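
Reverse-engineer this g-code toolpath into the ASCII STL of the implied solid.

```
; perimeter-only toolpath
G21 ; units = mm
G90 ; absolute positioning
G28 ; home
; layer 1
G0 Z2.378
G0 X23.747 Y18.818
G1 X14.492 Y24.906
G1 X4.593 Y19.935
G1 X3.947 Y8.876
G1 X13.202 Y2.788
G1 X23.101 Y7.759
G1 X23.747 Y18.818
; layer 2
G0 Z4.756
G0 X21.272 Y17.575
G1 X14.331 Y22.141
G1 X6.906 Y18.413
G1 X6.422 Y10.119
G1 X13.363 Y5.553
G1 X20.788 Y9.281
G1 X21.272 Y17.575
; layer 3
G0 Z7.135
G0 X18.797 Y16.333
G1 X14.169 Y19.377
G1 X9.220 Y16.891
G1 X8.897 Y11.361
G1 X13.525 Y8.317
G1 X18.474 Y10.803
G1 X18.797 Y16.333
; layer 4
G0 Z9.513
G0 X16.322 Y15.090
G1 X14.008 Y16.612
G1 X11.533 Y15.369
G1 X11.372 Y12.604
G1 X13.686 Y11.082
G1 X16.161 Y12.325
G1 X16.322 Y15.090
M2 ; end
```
solid part
  facet normal 0.0000 0.0000 -1.0000
    outer loop
      vertex 2.279 21.457 0.000
      vertex 14.653 27.671 0.000
      vertex 26.222 20.061 0.000
    endloop
  endfacet
  facet normal 0.0000 0.0000 -1.0000
    outer loop
      vertex 1.472 7.633 0.000
      vertex 2.279 21.457 0.000
      vertex 26.222 20.061 0.000
    endloop
  endfacet
  facet normal 0.0000 0.0000 -1.0000
    outer loop
      vertex 13.041 0.023 0.000
      vertex 1.472 7.633 0.000
      vertex 26.222 20.061 0.000
    endloop
  endfacet
  facet normal 0.0000 0.0000 -1.0000
    outer loop
      vertex 25.415 6.237 0.000
      vertex 13.041 0.023 0.000
      vertex 26.222 20.061 0.000
    endloop
  endfacet
  facet normal 0.3869 0.5882 0.7101
    outer loop
      vertex 26.222 20.061 0.000
      vertex 14.653 27.671 0.000
      vertex 13.847 13.847 11.891
    endloop
  endfacet
  facet normal -0.3160 0.6292 0.7101
    outer loop
      vertex 14.653 27.671 0.000
      vertex 2.279 21.457 0.000
      vertex 13.847 13.847 11.891
    endloop
  endfacet
  facet normal -0.7029 0.0410 0.7101
    outer loop
      vertex 2.279 21.457 0.000
      vertex 1.472 7.633 0.000
      vertex 13.847 13.847 11.891
    endloop
  endfacet
  facet normal -0.3869 -0.5882 0.7101
    outer loop
      vertex 1.472 7.633 0.000
      vertex 13.041 0.023 0.000
      vertex 13.847 13.847 11.891
    endloop
  endfacet
  facet normal 0.3160 -0.6292 0.7101
    outer loop
      vertex 13.041 0.023 0.000
      vertex 25.415 6.237 0.000
      vertex 13.847 13.847 11.891
    endloop
  endfacet
  facet normal 0.7029 -0.0410 0.7101
    outer loop
      vertex 25.415 6.237 0.000
      vertex 26.222 20.061 0.000
      vertex 13.847 13.847 11.891
    endloop
  endfacet
endsolid part

The G0 Z moves step by Δz≈2.378 mm. The G1 loops shrink linearly with z, so the solid tapers from its base footprint up to z≈11.9. Closing with a flat bottom cap and the tapered top and triangulating gives 10 facets — a regular 6-sided pyramid, base circumscribed radius ≈ 13.8 mm, apex at z ≈ 11.9 mm.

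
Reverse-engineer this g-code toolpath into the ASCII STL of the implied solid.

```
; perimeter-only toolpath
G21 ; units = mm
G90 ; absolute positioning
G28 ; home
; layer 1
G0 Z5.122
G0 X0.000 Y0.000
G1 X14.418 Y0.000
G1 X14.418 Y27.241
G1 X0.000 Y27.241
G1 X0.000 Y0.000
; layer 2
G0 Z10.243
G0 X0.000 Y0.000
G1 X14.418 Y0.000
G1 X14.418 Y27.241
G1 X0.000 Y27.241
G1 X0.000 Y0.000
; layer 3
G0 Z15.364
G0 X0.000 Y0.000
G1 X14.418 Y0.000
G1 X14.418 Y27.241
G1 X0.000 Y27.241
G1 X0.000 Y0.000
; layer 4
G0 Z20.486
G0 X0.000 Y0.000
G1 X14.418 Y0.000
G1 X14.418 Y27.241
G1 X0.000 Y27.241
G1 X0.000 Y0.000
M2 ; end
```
solid part
  facet normal 0.0000 0.0000 -1.0000
    outer loop
      vertex 14.418 27.241 0.000
      vertex 14.418 0.000 0.000
      vertex 0.000 0.000 0.000
    endloop
  endfacet
  facet normal 0.0000 0.0000 -1.0000
    outer loop
      vertex 0.000 27.241 0.000
      vertex 14.418 27.241 0.000
      vertex 0.000 0.000 0.000
    endloop
  endfacet
  facet normal 0.0000 0.0000 1.0000
    outer loop
      vertex 0.000 0.000 20.486
      vertex 14.418 0.000 20.486
      vertex 14.418 27.241 20.486
    endloop
  endfacet
  facet normal 0.0000 0.0000 1.0000
    outer loop
      vertex 0.000 0.000 20.486
      vertex 14.418 27.241 20.486
      vertex 0.000 27.241 20.486
    endloop
  endfacet
  facet normal 0.0000 -1.0000 0.0000
    outer loop
      vertex 0.000 0.000 0.000
      vertex 14.418 0.000 0.000
      vertex 14.418 0.000 20.486
    endloop
  endfacet
  facet normal 0.0000 -1.0000 0.0000
    outer loop
      vertex 0.000 0.000 0.000
      vertex 14.418 0.000 20.486
      vertex 0.000 0.000 20.486
    endloop
  endfacet
  facet normal 0.0000 1.0000 0.0000
    outer loop
      vertex 14.418 27.241 20.486
      vertex 14.418 27.241 0.000
      vertex 0.000 27.241 0.000
    endloop
  endfacet
  facet normal 0.0000 1.0000 0.0000
    outer loop
      vertex 0.000 27.241 20.486
      vertex 14.418 27.241 20.486
      vertex 0.000 27.241 0.000
    endloop
  endfacet
  facet normal -1.0000 0.0000 0.0000
    outer loop
      vertex 0.000 27.241 20.486
      vertex 0.000 27.241 0.000
      vertex 0.000 0.000 0.000
    endloop
  endfacet
  facet normal -1.0000 0.0000 0.0000
    outer loop
      vertex 0.000 0.000 20.486
      vertex 0.000 27.241 20.486
      vertex 0.000 0.000 0.000
    endloop
  endfacet
  facet normal 1.0000 0.0000 0.0000
    outer loop
      vertex 14.418 0.000 0.000
      vertex 14.418 27.241 0.000
      vertex 14.418 27.241 20.486
    endloop
  endfacet
  facet normal 1.0000 0.0000 0.0000
    outer loop
      vertex 14.418 0.000 0.000
      vertex 14.418 27.241 20.486
      vertex 14.418 0.000 20.486
    endloop
  endfacet
endsolid part

The G0 Z moves step by Δz≈5.122 mm. Every layer's G1 loop is the same polygon, so the solid is a straight extrusion of it from z=0 to z≈20.5. Closing with flat bottom and top caps and triangulating gives 12 facets — a rectangular box, roughly 14.4 × 27.2 mm footprint and 20.5 mm tall.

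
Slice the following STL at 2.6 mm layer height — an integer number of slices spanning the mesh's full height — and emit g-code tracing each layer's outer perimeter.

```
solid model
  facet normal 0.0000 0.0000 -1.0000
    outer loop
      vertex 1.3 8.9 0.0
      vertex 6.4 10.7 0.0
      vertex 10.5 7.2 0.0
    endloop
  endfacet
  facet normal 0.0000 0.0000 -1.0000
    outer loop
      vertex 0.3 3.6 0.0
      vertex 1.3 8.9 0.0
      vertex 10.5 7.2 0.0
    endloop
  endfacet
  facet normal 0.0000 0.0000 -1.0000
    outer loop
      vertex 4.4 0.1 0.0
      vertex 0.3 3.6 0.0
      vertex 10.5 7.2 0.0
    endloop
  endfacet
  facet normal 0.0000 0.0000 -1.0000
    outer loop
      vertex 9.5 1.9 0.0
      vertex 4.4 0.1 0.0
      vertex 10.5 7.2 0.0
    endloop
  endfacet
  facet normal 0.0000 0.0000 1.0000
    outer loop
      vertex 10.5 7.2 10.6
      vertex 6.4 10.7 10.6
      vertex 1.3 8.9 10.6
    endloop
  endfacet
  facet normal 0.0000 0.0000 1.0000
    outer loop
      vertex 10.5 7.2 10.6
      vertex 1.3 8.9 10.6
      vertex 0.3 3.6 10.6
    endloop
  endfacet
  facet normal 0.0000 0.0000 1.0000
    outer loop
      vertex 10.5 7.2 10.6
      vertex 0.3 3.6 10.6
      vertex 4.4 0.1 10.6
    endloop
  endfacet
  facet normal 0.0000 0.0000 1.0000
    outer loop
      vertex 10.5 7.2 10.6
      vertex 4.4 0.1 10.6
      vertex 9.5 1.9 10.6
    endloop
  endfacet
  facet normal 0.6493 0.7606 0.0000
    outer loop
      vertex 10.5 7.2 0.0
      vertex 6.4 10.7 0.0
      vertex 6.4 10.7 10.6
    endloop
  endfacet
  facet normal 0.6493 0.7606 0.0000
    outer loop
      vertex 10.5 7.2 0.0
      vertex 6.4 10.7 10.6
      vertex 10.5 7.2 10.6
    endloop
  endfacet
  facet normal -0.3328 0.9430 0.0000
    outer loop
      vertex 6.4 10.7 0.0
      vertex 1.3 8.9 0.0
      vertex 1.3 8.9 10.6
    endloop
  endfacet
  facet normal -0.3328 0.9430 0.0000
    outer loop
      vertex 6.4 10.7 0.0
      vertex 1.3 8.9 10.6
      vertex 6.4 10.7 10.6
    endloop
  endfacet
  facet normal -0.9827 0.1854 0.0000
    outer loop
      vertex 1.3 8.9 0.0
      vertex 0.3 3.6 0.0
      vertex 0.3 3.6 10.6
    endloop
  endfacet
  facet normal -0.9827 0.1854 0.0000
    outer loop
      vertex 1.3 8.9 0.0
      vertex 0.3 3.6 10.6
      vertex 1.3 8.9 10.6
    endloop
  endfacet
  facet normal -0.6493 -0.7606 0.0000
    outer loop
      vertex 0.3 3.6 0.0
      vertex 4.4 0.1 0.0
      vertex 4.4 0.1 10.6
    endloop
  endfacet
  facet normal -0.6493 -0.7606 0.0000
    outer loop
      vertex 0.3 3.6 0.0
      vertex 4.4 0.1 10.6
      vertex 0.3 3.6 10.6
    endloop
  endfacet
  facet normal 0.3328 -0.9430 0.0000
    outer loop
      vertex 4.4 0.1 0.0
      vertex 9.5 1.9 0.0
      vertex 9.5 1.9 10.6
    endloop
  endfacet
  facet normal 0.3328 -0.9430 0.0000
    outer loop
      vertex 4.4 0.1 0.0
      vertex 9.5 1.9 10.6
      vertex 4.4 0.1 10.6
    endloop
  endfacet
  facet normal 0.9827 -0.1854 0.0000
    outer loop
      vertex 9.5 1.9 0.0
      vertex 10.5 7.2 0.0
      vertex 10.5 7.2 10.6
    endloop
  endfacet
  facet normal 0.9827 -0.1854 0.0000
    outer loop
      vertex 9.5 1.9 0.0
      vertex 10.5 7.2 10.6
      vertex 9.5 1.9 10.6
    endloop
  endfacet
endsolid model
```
; perimeter-only toolpath
G21 ; units = mm
G90 ; absolute positioning
G28 ; home
; layer 1
G0 Z2.6
G0 X10.5 Y7.2
G1 X6.4 Y10.7
G1 X1.3 Y8.9
G1 X0.3 Y3.6
G1 X4.4 Y0.1
G1 X9.5 Y1.9
G1 X10.5 Y7.2
; layer 2
G0 Z5.3
G0 X10.5 Y7.2
G1 X6.4 Y10.7
G1 X1.3 Y8.9
G1 X0.3 Y3.6
G1 X4.4 Y0.1
G1 X9.5 Y1.9
G1 X10.5 Y7.2
; layer 3
G0 Z7.9
G0 X10.5 Y7.2
G1 X6.4 Y10.7
G1 X1.3 Y8.9
G1 X0.3 Y3.6
G1 X4.4 Y0.1
G1 X9.5 Y1.9
G1 X10.5 Y7.2
; layer 4
G0 Z10.6
G0 X10.5 Y7.2
G1 X6.4 Y10.7
G1 X1.3 Y8.9
G1 X0.3 Y3.6
G1 X4.4 Y0.1
G1 X9.5 Y1.9
G1 X10.5 Y7.2
M2 ; end

The solid is a regular 6-sided prism (a cylinder approximated with 6 flat sides), circumscribed radius ≈ 5.4 mm, height ≈ 10.6 mm. Slicing at Δz = 2.6 mm — 4 equal slices spanning the solid's height, so layer i sits at z = i·h/4 — gives 4 non-empty perimeters. Each is a 6-segment closed polygon; G0 lifts to the layer z and rapids to the start vertex, then G1 traces the edges.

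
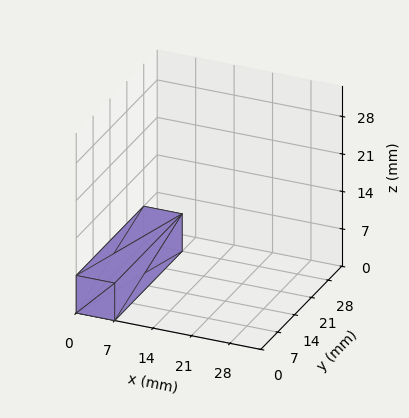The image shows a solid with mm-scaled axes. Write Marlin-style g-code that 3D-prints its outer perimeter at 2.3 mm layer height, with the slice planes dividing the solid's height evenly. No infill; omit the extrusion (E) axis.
Reading the render: the shape is a rectangular box, roughly 7 × 28 mm footprint and 7 mm tall (dimensions read to the nearest mm from the axis ticks). For the g-code, the solid's height is divided into equal slices at the stated Δz and each level perimeter traced with G1 moves after a G0 lift.

; perimeter-only toolpath
G21 ; units = mm
G90 ; absolute positioning
G28 ; home
; layer 1
G0 Z2.3
G0 X0.0 Y0.0
G1 X7.0 Y0.0
G1 X7.0 Y28.0
G1 X0.0 Y28.0
G1 X0.0 Y0.0
; layer 2
G0 Z4.7
G0 X0.0 Y0.0
G1 X7.0 Y0.0
G1 X7.0 Y28.0
G1 X0.0 Y28.0
G1 X0.0 Y0.0
; layer 3
G0 Z7.0
G0 X0.0 Y0.0
G1 X7.0 Y0.0
G1 X7.0 Y28.0
G1 X0.0 Y28.0
G1 X0.0 Y0.0
M2 ; end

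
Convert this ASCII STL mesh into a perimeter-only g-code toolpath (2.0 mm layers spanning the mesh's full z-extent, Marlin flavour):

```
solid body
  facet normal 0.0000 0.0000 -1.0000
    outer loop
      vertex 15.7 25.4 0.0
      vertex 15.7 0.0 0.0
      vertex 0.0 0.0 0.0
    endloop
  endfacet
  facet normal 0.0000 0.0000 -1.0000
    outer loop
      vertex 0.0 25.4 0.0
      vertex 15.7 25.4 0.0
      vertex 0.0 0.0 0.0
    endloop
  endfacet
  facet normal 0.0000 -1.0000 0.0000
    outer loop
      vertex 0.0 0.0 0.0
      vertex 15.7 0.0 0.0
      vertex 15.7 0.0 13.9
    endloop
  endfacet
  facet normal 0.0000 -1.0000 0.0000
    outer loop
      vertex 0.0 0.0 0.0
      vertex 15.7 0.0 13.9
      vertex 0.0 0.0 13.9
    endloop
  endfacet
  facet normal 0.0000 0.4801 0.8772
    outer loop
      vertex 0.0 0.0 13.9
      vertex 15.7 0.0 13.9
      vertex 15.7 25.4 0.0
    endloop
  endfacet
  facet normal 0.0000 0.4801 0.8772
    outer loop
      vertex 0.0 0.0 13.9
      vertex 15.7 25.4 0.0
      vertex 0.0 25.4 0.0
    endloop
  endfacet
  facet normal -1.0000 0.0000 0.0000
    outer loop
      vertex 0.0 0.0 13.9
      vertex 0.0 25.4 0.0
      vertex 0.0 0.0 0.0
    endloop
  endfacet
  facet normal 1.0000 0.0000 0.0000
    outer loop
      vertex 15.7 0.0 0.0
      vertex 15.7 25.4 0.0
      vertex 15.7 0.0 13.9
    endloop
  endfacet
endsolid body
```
; perimeter-only toolpath
G21 ; units = mm
G90 ; absolute positioning
G28 ; home
; layer 1
G0 Z2.0
G0 X0.0 Y0.0
G1 X15.7 Y0.0
G1 X15.7 Y21.8
G1 X0.0 Y21.8
G1 X0.0 Y0.0
; layer 2
G0 Z4.0
G0 X0.0 Y0.0
G1 X15.7 Y0.0
G1 X15.7 Y18.1
G1 X0.0 Y18.1
G1 X0.0 Y0.0
; layer 3
G0 Z6.0
G0 X0.0 Y0.0
G1 X15.7 Y0.0
G1 X15.7 Y14.5
G1 X0.0 Y14.5
G1 X0.0 Y0.0
; layer 4
G0 Z7.9
G0 X0.0 Y0.0
G1 X15.7 Y0.0
G1 X15.7 Y10.9
G1 X0.0 Y10.9
G1 X0.0 Y0.0
; layer 5
G0 Z9.9
G0 X0.0 Y0.0
G1 X15.7 Y0.0
G1 X15.7 Y7.3
G1 X0.0 Y7.3
G1 X0.0 Y0.0
; layer 6
G0 Z11.9
G0 X0.0 Y0.0
G1 X15.7 Y0.0
G1 X15.7 Y3.6
G1 X0.0 Y3.6
G1 X0.0 Y0.0
M2 ; end

The solid is a wedge (ramp): 15.7 × 25.4 mm base, rising to 13.9 mm along the y=0 edge and sloping linearly to z=0 at y=25.4. Slicing at Δz = 2.0 mm — 7 equal slices spanning the solid's height, so layer i sits at z = i·h/7 — gives 6 non-empty perimeters. Each is a 4-segment closed polygon; G0 lifts to the layer z and rapids to the start vertex, then G1 traces the edges. The cross-section shrinks linearly with z (the slice at the apex is degenerate and omitted).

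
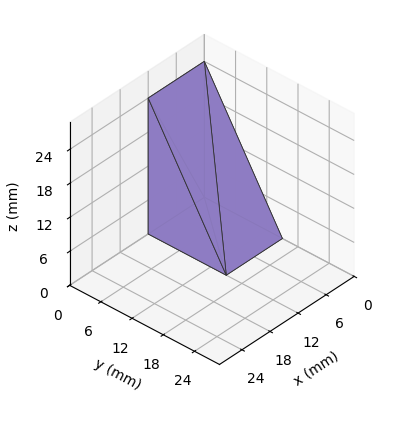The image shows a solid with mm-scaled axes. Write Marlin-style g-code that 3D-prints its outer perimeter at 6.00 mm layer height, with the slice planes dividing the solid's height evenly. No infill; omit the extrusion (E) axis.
Reading the render: the shape is a wedge (ramp): 12 × 15 mm base, rising to 24 mm along the y=0 edge and sloping linearly to z=0 at y=15 (dimensions read to the nearest mm from the axis ticks). For the g-code, the solid's height is divided into equal slices at the stated Δz and each level perimeter traced with G1 moves after a G0 lift.

; perimeter-only toolpath
G21 ; units = mm
G90 ; absolute positioning
G28 ; home
; layer 1
G0 Z6.00
G0 X0.00 Y0.00
G1 X12.00 Y0.00
G1 X12.00 Y11.25
G1 X0.00 Y11.25
G1 X0.00 Y0.00
; layer 2
G0 Z12.00
G0 X0.00 Y0.00
G1 X12.00 Y0.00
G1 X12.00 Y7.50
G1 X0.00 Y7.50
G1 X0.00 Y0.00
; layer 3
G0 Z18.00
G0 X0.00 Y0.00
G1 X12.00 Y0.00
G1 X12.00 Y3.75
G1 X0.00 Y3.75
G1 X0.00 Y0.00
M2 ; end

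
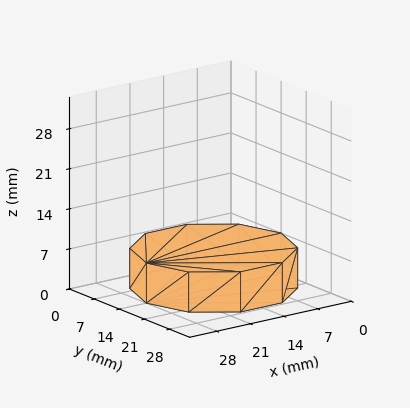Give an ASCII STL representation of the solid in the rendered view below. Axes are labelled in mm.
Reading the render: the shape is a regular 10-sided prism (a cylinder approximated with 10 flat sides), circumscribed radius ≈ 14 mm, height ≈ 7 mm (dimensions read to the nearest mm from the axis ticks). For the STL, each face is triangulated and given an outward normal.

solid part
  facet normal 0.0000 0.0000 -1.0000
    outer loop
      vertex 18.326 27.315 0.000
      vertex 25.326 22.229 0.000
      vertex 28.000 14.000 0.000
    endloop
  endfacet
  facet normal 0.0000 0.0000 -1.0000
    outer loop
      vertex 9.674 27.315 0.000
      vertex 18.326 27.315 0.000
      vertex 28.000 14.000 0.000
    endloop
  endfacet
  facet normal 0.0000 0.0000 -1.0000
    outer loop
      vertex 2.674 22.229 0.000
      vertex 9.674 27.315 0.000
      vertex 28.000 14.000 0.000
    endloop
  endfacet
  facet normal 0.0000 0.0000 -1.0000
    outer loop
      vertex 0.000 14.000 0.000
      vertex 2.674 22.229 0.000
      vertex 28.000 14.000 0.000
    endloop
  endfacet
  facet normal 0.0000 0.0000 -1.0000
    outer loop
      vertex 2.674 5.771 0.000
      vertex 0.000 14.000 0.000
      vertex 28.000 14.000 0.000
    endloop
  endfacet
  facet normal 0.0000 0.0000 -1.0000
    outer loop
      vertex 9.674 0.685 0.000
      vertex 2.674 5.771 0.000
      vertex 28.000 14.000 0.000
    endloop
  endfacet
  facet normal 0.0000 0.0000 -1.0000
    outer loop
      vertex 18.326 0.685 0.000
      vertex 9.674 0.685 0.000
      vertex 28.000 14.000 0.000
    endloop
  endfacet
  facet normal 0.0000 0.0000 -1.0000
    outer loop
      vertex 25.326 5.771 0.000
      vertex 18.326 0.685 0.000
      vertex 28.000 14.000 0.000
    endloop
  endfacet
  facet normal 0.0000 0.0000 1.0000
    outer loop
      vertex 28.000 14.000 7.000
      vertex 25.326 22.229 7.000
      vertex 18.326 27.315 7.000
    endloop
  endfacet
  facet normal 0.0000 0.0000 1.0000
    outer loop
      vertex 28.000 14.000 7.000
      vertex 18.326 27.315 7.000
      vertex 9.674 27.315 7.000
    endloop
  endfacet
  facet normal 0.0000 0.0000 1.0000
    outer loop
      vertex 28.000 14.000 7.000
      vertex 9.674 27.315 7.000
      vertex 2.674 22.229 7.000
    endloop
  endfacet
  facet normal 0.0000 0.0000 1.0000
    outer loop
      vertex 28.000 14.000 7.000
      vertex 2.674 22.229 7.000
      vertex 0.000 14.000 7.000
    endloop
  endfacet
  facet normal 0.0000 0.0000 1.0000
    outer loop
      vertex 28.000 14.000 7.000
      vertex 0.000 14.000 7.000
      vertex 2.674 5.771 7.000
    endloop
  endfacet
  facet normal 0.0000 0.0000 1.0000
    outer loop
      vertex 28.000 14.000 7.000
      vertex 2.674 5.771 7.000
      vertex 9.674 0.685 7.000
    endloop
  endfacet
  facet normal 0.0000 0.0000 1.0000
    outer loop
      vertex 28.000 14.000 7.000
      vertex 9.674 0.685 7.000
      vertex 18.326 0.685 7.000
    endloop
  endfacet
  facet normal 0.0000 0.0000 1.0000
    outer loop
      vertex 28.000 14.000 7.000
      vertex 18.326 0.685 7.000
      vertex 25.326 5.771 7.000
    endloop
  endfacet
  facet normal 0.9510 0.3090 0.0000
    outer loop
      vertex 28.000 14.000 0.000
      vertex 25.326 22.229 0.000
      vertex 25.326 22.229 7.000
    endloop
  endfacet
  facet normal 0.9510 0.3090 0.0000
    outer loop
      vertex 28.000 14.000 0.000
      vertex 25.326 22.229 7.000
      vertex 28.000 14.000 7.000
    endloop
  endfacet
  facet normal 0.5878 0.8090 0.0000
    outer loop
      vertex 25.326 22.229 0.000
      vertex 18.326 27.315 0.000
      vertex 18.326 27.315 7.000
    endloop
  endfacet
  facet normal 0.5878 0.8090 0.0000
    outer loop
      vertex 25.326 22.229 0.000
      vertex 18.326 27.315 7.000
      vertex 25.326 22.229 7.000
    endloop
  endfacet
  facet normal 0.0000 1.0000 0.0000
    outer loop
      vertex 18.326 27.315 0.000
      vertex 9.674 27.315 0.000
      vertex 9.674 27.315 7.000
    endloop
  endfacet
  facet normal 0.0000 1.0000 0.0000
    outer loop
      vertex 18.326 27.315 0.000
      vertex 9.674 27.315 7.000
      vertex 18.326 27.315 7.000
    endloop
  endfacet
  facet normal -0.5878 0.8090 0.0000
    outer loop
      vertex 9.674 27.315 0.000
      vertex 2.674 22.229 0.000
      vertex 2.674 22.229 7.000
    endloop
  endfacet
  facet normal -0.5878 0.8090 0.0000
    outer loop
      vertex 9.674 27.315 0.000
      vertex 2.674 22.229 7.000
      vertex 9.674 27.315 7.000
    endloop
  endfacet
  facet normal -0.9510 0.3090 0.0000
    outer loop
      vertex 2.674 22.229 0.000
      vertex 0.000 14.000 0.000
      vertex 0.000 14.000 7.000
    endloop
  endfacet
  facet normal -0.9510 0.3090 0.0000
    outer loop
      vertex 2.674 22.229 0.000
      vertex 0.000 14.000 7.000
      vertex 2.674 22.229 7.000
    endloop
  endfacet
  facet normal -0.9510 -0.3090 0.0000
    outer loop
      vertex 0.000 14.000 0.000
      vertex 2.674 5.771 0.000
      vertex 2.674 5.771 7.000
    endloop
  endfacet
  facet normal -0.9510 -0.3090 0.0000
    outer loop
      vertex 0.000 14.000 0.000
      vertex 2.674 5.771 7.000
      vertex 0.000 14.000 7.000
    endloop
  endfacet
  facet normal -0.5878 -0.8090 0.0000
    outer loop
      vertex 2.674 5.771 0.000
      vertex 9.674 0.685 0.000
      vertex 9.674 0.685 7.000
    endloop
  endfacet
  facet normal -0.5878 -0.8090 0.0000
    outer loop
      vertex 2.674 5.771 0.000
      vertex 9.674 0.685 7.000
      vertex 2.674 5.771 7.000
    endloop
  endfacet
  facet normal 0.0000 -1.0000 0.0000
    outer loop
      vertex 9.674 0.685 0.000
      vertex 18.326 0.685 0.000
      vertex 18.326 0.685 7.000
    endloop
  endfacet
  facet normal 0.0000 -1.0000 0.0000
    outer loop
      vertex 9.674 0.685 0.000
      vertex 18.326 0.685 7.000
      vertex 9.674 0.685 7.000
    endloop
  endfacet
  facet normal 0.5878 -0.8090 0.0000
    outer loop
      vertex 18.326 0.685 0.000
      vertex 25.326 5.771 0.000
      vertex 25.326 5.771 7.000
    endloop
  endfacet
  facet normal 0.5878 -0.8090 0.0000
    outer loop
      vertex 18.326 0.685 0.000
      vertex 25.326 5.771 7.000
      vertex 18.326 0.685 7.000
    endloop
  endfacet
  facet normal 0.9510 -0.3090 0.0000
    outer loop
      vertex 25.326 5.771 0.000
      vertex 28.000 14.000 0.000
      vertex 28.000 14.000 7.000
    endloop
  endfacet
  facet normal 0.9510 -0.3090 0.0000
    outer loop
      vertex 25.326 5.771 0.000
      vertex 28.000 14.000 7.000
      vertex 25.326 5.771 7.000
    endloop
  endfacet
endsolid part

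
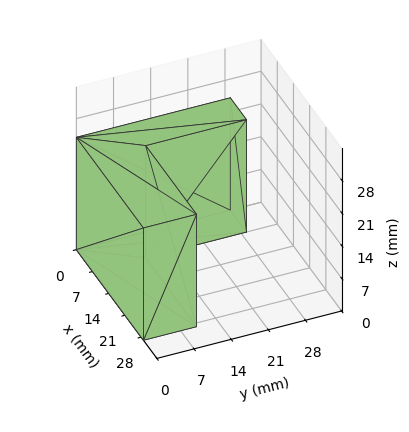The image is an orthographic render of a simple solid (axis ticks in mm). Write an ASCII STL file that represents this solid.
Reading the render: the shape is an L-shaped prism: outer 29 × 29 mm, arm thicknesses ≈ 10 mm (horizontal) and 7 mm (vertical), extruded 24 mm in z (dimensions read to the nearest mm from the axis ticks). For the STL, each face is triangulated and given an outward normal.

solid part
  facet normal 0.0000 0.0000 -1.0000
    outer loop
      vertex 29.00 10.00 0.00
      vertex 29.00 0.00 0.00
      vertex 0.00 0.00 0.00
    endloop
  endfacet
  facet normal 0.0000 0.0000 -1.0000
    outer loop
      vertex 7.00 10.00 0.00
      vertex 29.00 10.00 0.00
      vertex 0.00 0.00 0.00
    endloop
  endfacet
  facet normal 0.0000 0.0000 -1.0000
    outer loop
      vertex 7.00 29.00 0.00
      vertex 7.00 10.00 0.00
      vertex 0.00 0.00 0.00
    endloop
  endfacet
  facet normal 0.0000 0.0000 -1.0000
    outer loop
      vertex 0.00 29.00 0.00
      vertex 7.00 29.00 0.00
      vertex 0.00 0.00 0.00
    endloop
  endfacet
  facet normal 0.0000 0.0000 1.0000
    outer loop
      vertex 0.00 0.00 24.00
      vertex 29.00 0.00 24.00
      vertex 29.00 10.00 24.00
    endloop
  endfacet
  facet normal 0.0000 0.0000 1.0000
    outer loop
      vertex 0.00 0.00 24.00
      vertex 29.00 10.00 24.00
      vertex 7.00 10.00 24.00
    endloop
  endfacet
  facet normal 0.0000 0.0000 1.0000
    outer loop
      vertex 0.00 0.00 24.00
      vertex 7.00 10.00 24.00
      vertex 7.00 29.00 24.00
    endloop
  endfacet
  facet normal 0.0000 0.0000 1.0000
    outer loop
      vertex 0.00 0.00 24.00
      vertex 7.00 29.00 24.00
      vertex 0.00 29.00 24.00
    endloop
  endfacet
  facet normal 0.0000 -1.0000 0.0000
    outer loop
      vertex 0.00 0.00 0.00
      vertex 29.00 0.00 0.00
      vertex 29.00 0.00 24.00
    endloop
  endfacet
  facet normal 0.0000 -1.0000 0.0000
    outer loop
      vertex 0.00 0.00 0.00
      vertex 29.00 0.00 24.00
      vertex 0.00 0.00 24.00
    endloop
  endfacet
  facet normal 1.0000 0.0000 0.0000
    outer loop
      vertex 29.00 0.00 0.00
      vertex 29.00 10.00 0.00
      vertex 29.00 10.00 24.00
    endloop
  endfacet
  facet normal 1.0000 0.0000 0.0000
    outer loop
      vertex 29.00 0.00 0.00
      vertex 29.00 10.00 24.00
      vertex 29.00 0.00 24.00
    endloop
  endfacet
  facet normal 0.0000 1.0000 0.0000
    outer loop
      vertex 29.00 10.00 0.00
      vertex 7.00 10.00 0.00
      vertex 7.00 10.00 24.00
    endloop
  endfacet
  facet normal 0.0000 1.0000 0.0000
    outer loop
      vertex 29.00 10.00 0.00
      vertex 7.00 10.00 24.00
      vertex 29.00 10.00 24.00
    endloop
  endfacet
  facet normal 1.0000 0.0000 0.0000
    outer loop
      vertex 7.00 10.00 0.00
      vertex 7.00 29.00 0.00
      vertex 7.00 29.00 24.00
    endloop
  endfacet
  facet normal 1.0000 0.0000 0.0000
    outer loop
      vertex 7.00 10.00 0.00
      vertex 7.00 29.00 24.00
      vertex 7.00 10.00 24.00
    endloop
  endfacet
  facet normal 0.0000 1.0000 0.0000
    outer loop
      vertex 7.00 29.00 0.00
      vertex 0.00 29.00 0.00
      vertex 0.00 29.00 24.00
    endloop
  endfacet
  facet normal 0.0000 1.0000 0.0000
    outer loop
      vertex 7.00 29.00 0.00
      vertex 0.00 29.00 24.00
      vertex 7.00 29.00 24.00
    endloop
  endfacet
  facet normal -1.0000 0.0000 0.0000
    outer loop
      vertex 0.00 29.00 0.00
      vertex 0.00 0.00 0.00
      vertex 0.00 0.00 24.00
    endloop
  endfacet
  facet normal -1.0000 0.0000 0.0000
    outer loop
      vertex 0.00 29.00 0.00
      vertex 0.00 0.00 24.00
      vertex 0.00 29.00 24.00
    endloop
  endfacet
endsolid part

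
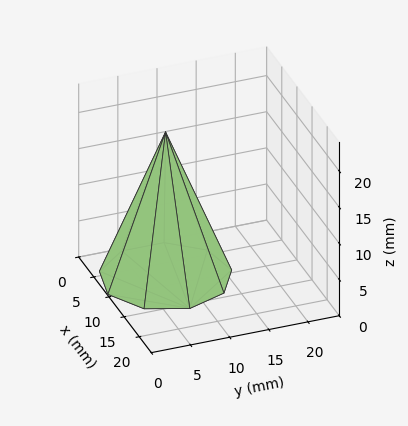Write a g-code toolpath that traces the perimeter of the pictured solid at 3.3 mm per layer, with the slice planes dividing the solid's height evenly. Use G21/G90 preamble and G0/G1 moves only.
Reading the render: the shape is a regular 9-sided pyramid, base circumscribed radius ≈ 8 mm, apex at z ≈ 20 mm (dimensions read to the nearest mm from the axis ticks). For the g-code, the solid's height is divided into equal slices at the stated Δz and each level perimeter traced with G1 moves after a G0 lift.

; perimeter-only toolpath
G21 ; units = mm
G90 ; absolute positioning
G28 ; home
; layer 1
G0 Z3.3
G0 X14.7 Y8.0
G1 X13.1 Y12.2
G1 X9.2 Y14.6
G1 X4.7 Y13.8
G1 X1.8 Y10.2
G1 X1.8 Y5.8
G1 X4.7 Y2.3
G1 X9.2 Y1.4
G1 X13.1 Y3.8
G1 X14.7 Y8.0
; layer 2
G0 Z6.7
G0 X13.3 Y8.0
G1 X12.1 Y11.4
G1 X8.9 Y13.3
G1 X5.3 Y12.6
G1 X3.0 Y9.8
G1 X3.0 Y6.2
G1 X5.3 Y3.4
G1 X8.9 Y2.7
G1 X12.1 Y4.6
G1 X13.3 Y8.0
; layer 3
G0 Z10.0
G0 X12.0 Y8.0
G1 X11.1 Y10.6
G1 X8.7 Y11.9
G1 X6.0 Y11.4
G1 X4.2 Y9.3
G1 X4.2 Y6.7
G1 X6.0 Y4.5
G1 X8.7 Y4.0
G1 X11.1 Y5.5
G1 X12.0 Y8.0
; layer 4
G0 Z13.3
G0 X10.7 Y8.0
G1 X10.0 Y9.7
G1 X8.5 Y10.6
G1 X6.7 Y10.3
G1 X5.5 Y8.9
G1 X5.5 Y7.1
G1 X6.7 Y5.7
G1 X8.5 Y5.4
G1 X10.0 Y6.3
G1 X10.7 Y8.0
; layer 5
G0 Z16.7
G0 X9.3 Y8.0
G1 X9.0 Y8.8
G1 X8.2 Y9.3
G1 X7.3 Y9.2
G1 X6.8 Y8.4
G1 X6.8 Y7.5
G1 X7.3 Y6.9
G1 X8.2 Y6.7
G1 X9.0 Y7.2
G1 X9.3 Y8.0
M2 ; end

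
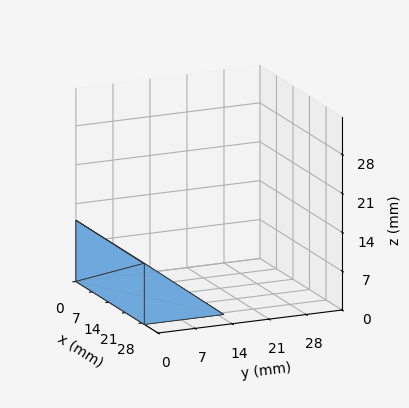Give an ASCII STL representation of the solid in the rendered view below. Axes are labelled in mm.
Reading the render: the shape is a wedge (ramp): 29 × 15 mm base, rising to 11 mm along the y=0 edge and sloping linearly to z=0 at y=15 (dimensions read to the nearest mm from the axis ticks). For the STL, each face is triangulated and given an outward normal.

solid part
  facet normal 0.0000 0.0000 -1.0000
    outer loop
      vertex 29.0 15.0 0.0
      vertex 29.0 0.0 0.0
      vertex 0.0 0.0 0.0
    endloop
  endfacet
  facet normal 0.0000 0.0000 -1.0000
    outer loop
      vertex 0.0 15.0 0.0
      vertex 29.0 15.0 0.0
      vertex 0.0 0.0 0.0
    endloop
  endfacet
  facet normal 0.0000 -1.0000 0.0000
    outer loop
      vertex 0.0 0.0 0.0
      vertex 29.0 0.0 0.0
      vertex 29.0 0.0 11.0
    endloop
  endfacet
  facet normal 0.0000 -1.0000 0.0000
    outer loop
      vertex 0.0 0.0 0.0
      vertex 29.0 0.0 11.0
      vertex 0.0 0.0 11.0
    endloop
  endfacet
  facet normal 0.0000 0.5914 0.8064
    outer loop
      vertex 0.0 0.0 11.0
      vertex 29.0 0.0 11.0
      vertex 29.0 15.0 0.0
    endloop
  endfacet
  facet normal 0.0000 0.5914 0.8064
    outer loop
      vertex 0.0 0.0 11.0
      vertex 29.0 15.0 0.0
      vertex 0.0 15.0 0.0
    endloop
  endfacet
  facet normal -1.0000 0.0000 0.0000
    outer loop
      vertex 0.0 0.0 11.0
      vertex 0.0 15.0 0.0
      vertex 0.0 0.0 0.0
    endloop
  endfacet
  facet normal 1.0000 0.0000 0.0000
    outer loop
      vertex 29.0 0.0 0.0
      vertex 29.0 15.0 0.0
      vertex 29.0 0.0 11.0
    endloop
  endfacet
endsolid part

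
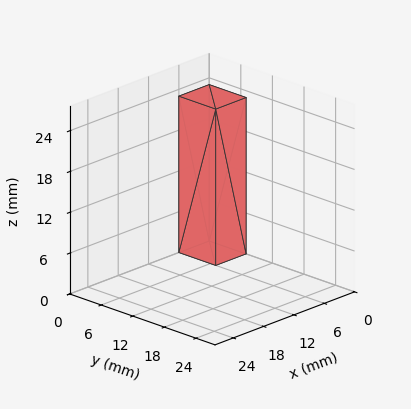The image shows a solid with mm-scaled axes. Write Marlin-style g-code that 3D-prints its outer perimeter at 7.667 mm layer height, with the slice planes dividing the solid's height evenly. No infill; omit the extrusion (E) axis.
Reading the render: the shape is a rectangular box, roughly 6 × 7 mm footprint and 23 mm tall (dimensions read to the nearest mm from the axis ticks). For the g-code, the solid's height is divided into equal slices at the stated Δz and each level perimeter traced with G1 moves after a G0 lift.

; perimeter-only toolpath
G21 ; units = mm
G90 ; absolute positioning
G28 ; home
; layer 1
G0 Z7.667
G0 X0.000 Y0.000
G1 X6.000 Y0.000
G1 X6.000 Y7.000
G1 X0.000 Y7.000
G1 X0.000 Y0.000
; layer 2
G0 Z15.333
G0 X0.000 Y0.000
G1 X6.000 Y0.000
G1 X6.000 Y7.000
G1 X0.000 Y7.000
G1 X0.000 Y0.000
; layer 3
G0 Z23.000
G0 X0.000 Y0.000
G1 X6.000 Y0.000
G1 X6.000 Y7.000
G1 X0.000 Y7.000
G1 X0.000 Y0.000
M2 ; end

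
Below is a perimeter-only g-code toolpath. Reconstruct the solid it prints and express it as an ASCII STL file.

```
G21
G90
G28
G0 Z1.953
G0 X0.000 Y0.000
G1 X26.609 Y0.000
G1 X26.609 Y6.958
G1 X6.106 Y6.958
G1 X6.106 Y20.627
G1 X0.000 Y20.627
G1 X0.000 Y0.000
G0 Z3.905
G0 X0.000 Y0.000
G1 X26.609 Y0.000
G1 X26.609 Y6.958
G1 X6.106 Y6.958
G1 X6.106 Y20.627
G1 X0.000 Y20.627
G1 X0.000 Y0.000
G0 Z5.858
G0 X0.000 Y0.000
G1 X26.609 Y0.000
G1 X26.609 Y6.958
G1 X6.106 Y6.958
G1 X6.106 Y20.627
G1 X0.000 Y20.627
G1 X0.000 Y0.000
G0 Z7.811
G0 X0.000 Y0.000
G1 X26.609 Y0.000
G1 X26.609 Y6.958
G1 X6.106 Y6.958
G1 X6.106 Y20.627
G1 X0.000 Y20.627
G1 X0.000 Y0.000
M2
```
solid part
  facet normal 0.0000 0.0000 -1.0000
    outer loop
      vertex 26.609 6.958 0.000
      vertex 26.609 0.000 0.000
      vertex 0.000 0.000 0.000
    endloop
  endfacet
  facet normal 0.0000 0.0000 -1.0000
    outer loop
      vertex 6.106 6.958 0.000
      vertex 26.609 6.958 0.000
      vertex 0.000 0.000 0.000
    endloop
  endfacet
  facet normal 0.0000 0.0000 -1.0000
    outer loop
      vertex 6.106 20.627 0.000
      vertex 6.106 6.958 0.000
      vertex 0.000 0.000 0.000
    endloop
  endfacet
  facet normal 0.0000 0.0000 -1.0000
    outer loop
      vertex 0.000 20.627 0.000
      vertex 6.106 20.627 0.000
      vertex 0.000 0.000 0.000
    endloop
  endfacet
  facet normal 0.0000 0.0000 1.0000
    outer loop
      vertex 0.000 0.000 7.811
      vertex 26.609 0.000 7.811
      vertex 26.609 6.958 7.811
    endloop
  endfacet
  facet normal 0.0000 0.0000 1.0000
    outer loop
      vertex 0.000 0.000 7.811
      vertex 26.609 6.958 7.811
      vertex 6.106 6.958 7.811
    endloop
  endfacet
  facet normal 0.0000 0.0000 1.0000
    outer loop
      vertex 0.000 0.000 7.811
      vertex 6.106 6.958 7.811
      vertex 6.106 20.627 7.811
    endloop
  endfacet
  facet normal 0.0000 0.0000 1.0000
    outer loop
      vertex 0.000 0.000 7.811
      vertex 6.106 20.627 7.811
      vertex 0.000 20.627 7.811
    endloop
  endfacet
  facet normal 0.0000 -1.0000 0.0000
    outer loop
      vertex 0.000 0.000 0.000
      vertex 26.609 0.000 0.000
      vertex 26.609 0.000 7.811
    endloop
  endfacet
  facet normal 0.0000 -1.0000 0.0000
    outer loop
      vertex 0.000 0.000 0.000
      vertex 26.609 0.000 7.811
      vertex 0.000 0.000 7.811
    endloop
  endfacet
  facet normal 1.0000 0.0000 0.0000
    outer loop
      vertex 26.609 0.000 0.000
      vertex 26.609 6.958 0.000
      vertex 26.609 6.958 7.811
    endloop
  endfacet
  facet normal 1.0000 0.0000 0.0000
    outer loop
      vertex 26.609 0.000 0.000
      vertex 26.609 6.958 7.811
      vertex 26.609 0.000 7.811
    endloop
  endfacet
  facet normal 0.0000 1.0000 0.0000
    outer loop
      vertex 26.609 6.958 0.000
      vertex 6.106 6.958 0.000
      vertex 6.106 6.958 7.811
    endloop
  endfacet
  facet normal 0.0000 1.0000 0.0000
    outer loop
      vertex 26.609 6.958 0.000
      vertex 6.106 6.958 7.811
      vertex 26.609 6.958 7.811
    endloop
  endfacet
  facet normal 1.0000 0.0000 0.0000
    outer loop
      vertex 6.106 6.958 0.000
      vertex 6.106 20.627 0.000
      vertex 6.106 20.627 7.811
    endloop
  endfacet
  facet normal 1.0000 0.0000 0.0000
    outer loop
      vertex 6.106 6.958 0.000
      vertex 6.106 20.627 7.811
      vertex 6.106 6.958 7.811
    endloop
  endfacet
  facet normal 0.0000 1.0000 0.0000
    outer loop
      vertex 6.106 20.627 0.000
      vertex 0.000 20.627 0.000
      vertex 0.000 20.627 7.811
    endloop
  endfacet
  facet normal 0.0000 1.0000 0.0000
    outer loop
      vertex 6.106 20.627 0.000
      vertex 0.000 20.627 7.811
      vertex 6.106 20.627 7.811
    endloop
  endfacet
  facet normal -1.0000 0.0000 0.0000
    outer loop
      vertex 0.000 20.627 0.000
      vertex 0.000 0.000 0.000
      vertex 0.000 0.000 7.811
    endloop
  endfacet
  facet normal -1.0000 0.0000 0.0000
    outer loop
      vertex 0.000 20.627 0.000
      vertex 0.000 0.000 7.811
      vertex 0.000 20.627 7.811
    endloop
  endfacet
endsolid part

The G0 Z moves step by Δz≈1.953 mm. Every layer's G1 loop is the same polygon, so the solid is a straight extrusion of it from z=0 to z≈7.81. Closing with flat bottom and top caps and triangulating gives 20 facets — an L-shaped prism: outer 26.6 × 20.6 mm, arm thicknesses ≈ 6.96 mm (horizontal) and 6.11 mm (vertical), extruded 7.81 mm in z.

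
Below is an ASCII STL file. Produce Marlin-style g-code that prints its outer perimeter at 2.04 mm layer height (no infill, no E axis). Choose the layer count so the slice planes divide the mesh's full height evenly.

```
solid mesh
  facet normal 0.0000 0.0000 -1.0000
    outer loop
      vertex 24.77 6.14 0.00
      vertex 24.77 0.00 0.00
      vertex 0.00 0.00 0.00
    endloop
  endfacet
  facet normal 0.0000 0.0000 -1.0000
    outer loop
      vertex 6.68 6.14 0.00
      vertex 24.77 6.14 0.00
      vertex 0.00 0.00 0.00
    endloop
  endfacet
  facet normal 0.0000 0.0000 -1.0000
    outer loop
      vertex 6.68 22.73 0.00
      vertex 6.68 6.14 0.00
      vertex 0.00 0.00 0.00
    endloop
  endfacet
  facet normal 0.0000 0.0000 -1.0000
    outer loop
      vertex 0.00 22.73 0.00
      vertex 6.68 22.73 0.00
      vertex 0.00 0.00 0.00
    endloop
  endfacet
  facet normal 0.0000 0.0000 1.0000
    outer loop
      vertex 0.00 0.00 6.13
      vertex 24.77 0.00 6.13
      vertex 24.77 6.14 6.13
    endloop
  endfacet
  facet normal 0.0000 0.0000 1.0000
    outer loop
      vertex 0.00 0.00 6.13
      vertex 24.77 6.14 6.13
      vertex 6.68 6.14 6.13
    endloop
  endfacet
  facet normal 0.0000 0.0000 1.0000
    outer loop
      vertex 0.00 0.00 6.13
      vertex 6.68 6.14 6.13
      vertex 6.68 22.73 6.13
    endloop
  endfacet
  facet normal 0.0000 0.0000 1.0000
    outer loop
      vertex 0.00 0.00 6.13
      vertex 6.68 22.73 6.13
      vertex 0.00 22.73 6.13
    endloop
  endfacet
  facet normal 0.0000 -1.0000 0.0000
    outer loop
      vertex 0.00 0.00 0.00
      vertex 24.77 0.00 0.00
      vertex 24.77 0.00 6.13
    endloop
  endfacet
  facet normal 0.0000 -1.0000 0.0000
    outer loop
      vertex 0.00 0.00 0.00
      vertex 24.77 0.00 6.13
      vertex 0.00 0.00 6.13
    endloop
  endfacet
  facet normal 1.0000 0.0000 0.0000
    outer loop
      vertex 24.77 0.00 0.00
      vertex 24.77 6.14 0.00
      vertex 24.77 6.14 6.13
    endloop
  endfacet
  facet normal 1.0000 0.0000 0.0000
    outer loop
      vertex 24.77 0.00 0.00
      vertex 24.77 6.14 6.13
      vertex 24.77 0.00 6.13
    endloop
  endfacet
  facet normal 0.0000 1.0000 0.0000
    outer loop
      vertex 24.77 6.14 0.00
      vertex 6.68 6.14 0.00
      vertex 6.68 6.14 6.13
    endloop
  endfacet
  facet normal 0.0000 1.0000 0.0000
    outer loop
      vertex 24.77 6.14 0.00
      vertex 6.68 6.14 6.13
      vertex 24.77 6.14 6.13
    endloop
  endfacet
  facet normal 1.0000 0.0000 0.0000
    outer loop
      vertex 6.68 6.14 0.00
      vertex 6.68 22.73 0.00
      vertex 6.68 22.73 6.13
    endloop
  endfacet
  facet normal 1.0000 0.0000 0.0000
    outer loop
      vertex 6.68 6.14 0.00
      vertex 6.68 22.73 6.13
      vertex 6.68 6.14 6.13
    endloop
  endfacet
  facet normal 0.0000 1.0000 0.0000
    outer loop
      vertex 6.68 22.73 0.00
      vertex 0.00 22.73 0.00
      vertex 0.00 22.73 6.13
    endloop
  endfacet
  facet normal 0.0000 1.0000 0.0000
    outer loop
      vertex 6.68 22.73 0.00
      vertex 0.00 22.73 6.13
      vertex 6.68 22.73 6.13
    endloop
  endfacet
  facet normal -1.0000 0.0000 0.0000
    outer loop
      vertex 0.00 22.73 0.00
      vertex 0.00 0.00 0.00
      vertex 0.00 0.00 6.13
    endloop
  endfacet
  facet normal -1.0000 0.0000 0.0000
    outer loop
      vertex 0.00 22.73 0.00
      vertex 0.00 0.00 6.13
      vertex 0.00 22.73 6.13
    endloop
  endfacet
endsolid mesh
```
; perimeter-only toolpath
G21 ; units = mm
G90 ; absolute positioning
G28 ; home
; layer 1
G0 Z2.04
G0 X0.00 Y0.00
G1 X24.77 Y0.00
G1 X24.77 Y6.14
G1 X6.68 Y6.14
G1 X6.68 Y22.73
G1 X0.00 Y22.73
G1 X0.00 Y0.00
; layer 2
G0 Z4.09
G0 X0.00 Y0.00
G1 X24.77 Y0.00
G1 X24.77 Y6.14
G1 X6.68 Y6.14
G1 X6.68 Y22.73
G1 X0.00 Y22.73
G1 X0.00 Y0.00
; layer 3
G0 Z6.13
G0 X0.00 Y0.00
G1 X24.77 Y0.00
G1 X24.77 Y6.14
G1 X6.68 Y6.14
G1 X6.68 Y22.73
G1 X0.00 Y22.73
G1 X0.00 Y0.00
M2 ; end

The solid is an L-shaped prism: outer 24.8 × 22.7 mm, arm thicknesses ≈ 6.14 mm (horizontal) and 6.68 mm (vertical), extruded 6.13 mm in z. Slicing at Δz = 2.04 mm — 3 equal slices spanning the solid's height, so layer i sits at z = i·h/3 — gives 3 non-empty perimeters. Each is a 6-segment closed polygon; G0 lifts to the layer z and rapids to the start vertex, then G1 traces the edges.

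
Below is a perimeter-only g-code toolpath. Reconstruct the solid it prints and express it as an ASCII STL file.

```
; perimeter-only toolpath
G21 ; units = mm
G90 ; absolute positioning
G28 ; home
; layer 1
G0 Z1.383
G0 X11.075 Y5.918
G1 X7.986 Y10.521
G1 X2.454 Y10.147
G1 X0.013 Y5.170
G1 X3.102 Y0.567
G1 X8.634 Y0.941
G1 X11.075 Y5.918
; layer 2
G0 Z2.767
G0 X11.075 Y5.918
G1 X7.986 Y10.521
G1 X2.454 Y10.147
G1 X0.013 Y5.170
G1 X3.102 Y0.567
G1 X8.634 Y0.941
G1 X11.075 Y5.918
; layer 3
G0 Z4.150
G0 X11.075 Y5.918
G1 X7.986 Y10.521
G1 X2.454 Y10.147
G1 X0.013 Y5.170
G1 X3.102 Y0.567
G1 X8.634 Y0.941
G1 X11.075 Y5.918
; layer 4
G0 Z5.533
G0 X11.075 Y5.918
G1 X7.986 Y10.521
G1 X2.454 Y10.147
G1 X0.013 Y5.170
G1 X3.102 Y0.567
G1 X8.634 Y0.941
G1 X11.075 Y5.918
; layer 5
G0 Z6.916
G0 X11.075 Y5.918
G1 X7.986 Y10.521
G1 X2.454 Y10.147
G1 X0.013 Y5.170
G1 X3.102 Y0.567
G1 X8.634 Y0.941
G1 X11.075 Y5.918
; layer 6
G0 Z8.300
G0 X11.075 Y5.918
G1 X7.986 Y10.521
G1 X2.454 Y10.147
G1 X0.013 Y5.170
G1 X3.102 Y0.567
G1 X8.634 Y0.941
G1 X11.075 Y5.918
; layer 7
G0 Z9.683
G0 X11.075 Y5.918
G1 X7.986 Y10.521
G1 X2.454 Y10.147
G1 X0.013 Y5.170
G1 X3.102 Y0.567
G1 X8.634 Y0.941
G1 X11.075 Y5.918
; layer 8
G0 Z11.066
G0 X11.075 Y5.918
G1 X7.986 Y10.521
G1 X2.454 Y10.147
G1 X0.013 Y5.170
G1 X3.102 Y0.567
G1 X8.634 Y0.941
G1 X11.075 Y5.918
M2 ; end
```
solid part
  facet normal 0.0000 0.0000 -1.0000
    outer loop
      vertex 2.454 10.147 0.000
      vertex 7.986 10.521 0.000
      vertex 11.075 5.918 0.000
    endloop
  endfacet
  facet normal 0.0000 0.0000 -1.0000
    outer loop
      vertex 0.013 5.170 0.000
      vertex 2.454 10.147 0.000
      vertex 11.075 5.918 0.000
    endloop
  endfacet
  facet normal 0.0000 0.0000 -1.0000
    outer loop
      vertex 3.102 0.567 0.000
      vertex 0.013 5.170 0.000
      vertex 11.075 5.918 0.000
    endloop
  endfacet
  facet normal 0.0000 0.0000 -1.0000
    outer loop
      vertex 8.634 0.941 0.000
      vertex 3.102 0.567 0.000
      vertex 11.075 5.918 0.000
    endloop
  endfacet
  facet normal 0.0000 0.0000 1.0000
    outer loop
      vertex 11.075 5.918 11.066
      vertex 7.986 10.521 11.066
      vertex 2.454 10.147 11.066
    endloop
  endfacet
  facet normal 0.0000 0.0000 1.0000
    outer loop
      vertex 11.075 5.918 11.066
      vertex 2.454 10.147 11.066
      vertex 0.013 5.170 11.066
    endloop
  endfacet
  facet normal 0.0000 0.0000 1.0000
    outer loop
      vertex 11.075 5.918 11.066
      vertex 0.013 5.170 11.066
      vertex 3.102 0.567 11.066
    endloop
  endfacet
  facet normal 0.0000 0.0000 1.0000
    outer loop
      vertex 11.075 5.918 11.066
      vertex 3.102 0.567 11.066
      vertex 8.634 0.941 11.066
    endloop
  endfacet
  facet normal 0.8304 0.5572 0.0000
    outer loop
      vertex 11.075 5.918 0.000
      vertex 7.986 10.521 0.000
      vertex 7.986 10.521 11.066
    endloop
  endfacet
  facet normal 0.8304 0.5572 0.0000
    outer loop
      vertex 11.075 5.918 0.000
      vertex 7.986 10.521 11.066
      vertex 11.075 5.918 11.066
    endloop
  endfacet
  facet normal -0.0675 0.9977 0.0000
    outer loop
      vertex 7.986 10.521 0.000
      vertex 2.454 10.147 0.000
      vertex 2.454 10.147 11.066
    endloop
  endfacet
  facet normal -0.0675 0.9977 0.0000
    outer loop
      vertex 7.986 10.521 0.000
      vertex 2.454 10.147 11.066
      vertex 7.986 10.521 11.066
    endloop
  endfacet
  facet normal -0.8978 0.4403 0.0000
    outer loop
      vertex 2.454 10.147 0.000
      vertex 0.013 5.170 0.000
      vertex 0.013 5.170 11.066
    endloop
  endfacet
  facet normal -0.8978 0.4403 0.0000
    outer loop
      vertex 2.454 10.147 0.000
      vertex 0.013 5.170 11.066
      vertex 2.454 10.147 11.066
    endloop
  endfacet
  facet normal -0.8304 -0.5572 0.0000
    outer loop
      vertex 0.013 5.170 0.000
      vertex 3.102 0.567 0.000
      vertex 3.102 0.567 11.066
    endloop
  endfacet
  facet normal -0.8304 -0.5572 0.0000
    outer loop
      vertex 0.013 5.170 0.000
      vertex 3.102 0.567 11.066
      vertex 0.013 5.170 11.066
    endloop
  endfacet
  facet normal 0.0675 -0.9977 0.0000
    outer loop
      vertex 3.102 0.567 0.000
      vertex 8.634 0.941 0.000
      vertex 8.634 0.941 11.066
    endloop
  endfacet
  facet normal 0.0675 -0.9977 0.0000
    outer loop
      vertex 3.102 0.567 0.000
      vertex 8.634 0.941 11.066
      vertex 3.102 0.567 11.066
    endloop
  endfacet
  facet normal 0.8978 -0.4403 0.0000
    outer loop
      vertex 8.634 0.941 0.000
      vertex 11.075 5.918 0.000
      vertex 11.075 5.918 11.066
    endloop
  endfacet
  facet normal 0.8978 -0.4403 0.0000
    outer loop
      vertex 8.634 0.941 0.000
      vertex 11.075 5.918 11.066
      vertex 8.634 0.941 11.066
    endloop
  endfacet
endsolid part

The G0 Z moves step by Δz≈1.383 mm. Every layer's G1 loop is the same polygon, so the solid is a straight extrusion of it from z=0 to z≈11.1. Closing with flat bottom and top caps and triangulating gives 20 facets — a regular 6-sided prism (a cylinder approximated with 6 flat sides), circumscribed radius ≈ 5.54 mm, height ≈ 11.1 mm.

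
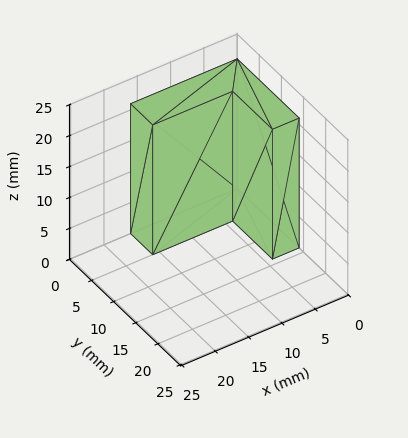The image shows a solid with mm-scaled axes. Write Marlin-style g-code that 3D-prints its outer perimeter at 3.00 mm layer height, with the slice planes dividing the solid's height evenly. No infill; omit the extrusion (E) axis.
Reading the render: the shape is an L-shaped prism: outer 16 × 14 mm, arm thicknesses ≈ 5 mm (horizontal) and 4 mm (vertical), extruded 21 mm in z (dimensions read to the nearest mm from the axis ticks). For the g-code, the solid's height is divided into equal slices at the stated Δz and each level perimeter traced with G1 moves after a G0 lift.

; perimeter-only toolpath
G21 ; units = mm
G90 ; absolute positioning
G28 ; home
; layer 1
G0 Z3.00
G0 X0.00 Y0.00
G1 X16.00 Y0.00
G1 X16.00 Y5.00
G1 X4.00 Y5.00
G1 X4.00 Y14.00
G1 X0.00 Y14.00
G1 X0.00 Y0.00
; layer 2
G0 Z6.00
G0 X0.00 Y0.00
G1 X16.00 Y0.00
G1 X16.00 Y5.00
G1 X4.00 Y5.00
G1 X4.00 Y14.00
G1 X0.00 Y14.00
G1 X0.00 Y0.00
; layer 3
G0 Z9.00
G0 X0.00 Y0.00
G1 X16.00 Y0.00
G1 X16.00 Y5.00
G1 X4.00 Y5.00
G1 X4.00 Y14.00
G1 X0.00 Y14.00
G1 X0.00 Y0.00
; layer 4
G0 Z12.00
G0 X0.00 Y0.00
G1 X16.00 Y0.00
G1 X16.00 Y5.00
G1 X4.00 Y5.00
G1 X4.00 Y14.00
G1 X0.00 Y14.00
G1 X0.00 Y0.00
; layer 5
G0 Z15.00
G0 X0.00 Y0.00
G1 X16.00 Y0.00
G1 X16.00 Y5.00
G1 X4.00 Y5.00
G1 X4.00 Y14.00
G1 X0.00 Y14.00
G1 X0.00 Y0.00
; layer 6
G0 Z18.00
G0 X0.00 Y0.00
G1 X16.00 Y0.00
G1 X16.00 Y5.00
G1 X4.00 Y5.00
G1 X4.00 Y14.00
G1 X0.00 Y14.00
G1 X0.00 Y0.00
; layer 7
G0 Z21.00
G0 X0.00 Y0.00
G1 X16.00 Y0.00
G1 X16.00 Y5.00
G1 X4.00 Y5.00
G1 X4.00 Y14.00
G1 X0.00 Y14.00
G1 X0.00 Y0.00
M2 ; end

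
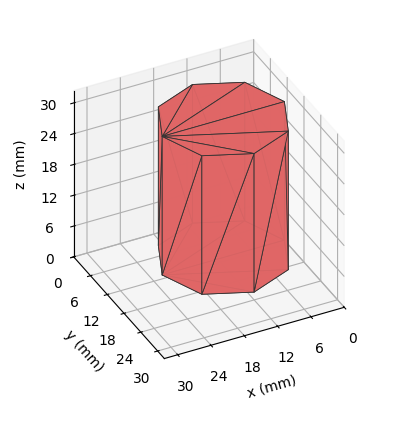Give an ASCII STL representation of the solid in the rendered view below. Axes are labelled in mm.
Reading the render: the shape is a regular 8-sided prism (a cylinder approximated with 8 flat sides), circumscribed radius ≈ 11 mm, height ≈ 27 mm (dimensions read to the nearest mm from the axis ticks). For the STL, each face is triangulated and given an outward normal.

solid part
  facet normal 0.0000 0.0000 -1.0000
    outer loop
      vertex 11.000 22.000 0.000
      vertex 18.778 18.778 0.000
      vertex 22.000 11.000 0.000
    endloop
  endfacet
  facet normal 0.0000 0.0000 -1.0000
    outer loop
      vertex 3.222 18.778 0.000
      vertex 11.000 22.000 0.000
      vertex 22.000 11.000 0.000
    endloop
  endfacet
  facet normal 0.0000 0.0000 -1.0000
    outer loop
      vertex 0.000 11.000 0.000
      vertex 3.222 18.778 0.000
      vertex 22.000 11.000 0.000
    endloop
  endfacet
  facet normal 0.0000 0.0000 -1.0000
    outer loop
      vertex 3.222 3.222 0.000
      vertex 0.000 11.000 0.000
      vertex 22.000 11.000 0.000
    endloop
  endfacet
  facet normal 0.0000 0.0000 -1.0000
    outer loop
      vertex 11.000 0.000 0.000
      vertex 3.222 3.222 0.000
      vertex 22.000 11.000 0.000
    endloop
  endfacet
  facet normal 0.0000 0.0000 -1.0000
    outer loop
      vertex 18.778 3.222 0.000
      vertex 11.000 0.000 0.000
      vertex 22.000 11.000 0.000
    endloop
  endfacet
  facet normal 0.0000 0.0000 1.0000
    outer loop
      vertex 22.000 11.000 27.000
      vertex 18.778 18.778 27.000
      vertex 11.000 22.000 27.000
    endloop
  endfacet
  facet normal 0.0000 0.0000 1.0000
    outer loop
      vertex 22.000 11.000 27.000
      vertex 11.000 22.000 27.000
      vertex 3.222 18.778 27.000
    endloop
  endfacet
  facet normal 0.0000 0.0000 1.0000
    outer loop
      vertex 22.000 11.000 27.000
      vertex 3.222 18.778 27.000
      vertex 0.000 11.000 27.000
    endloop
  endfacet
  facet normal 0.0000 0.0000 1.0000
    outer loop
      vertex 22.000 11.000 27.000
      vertex 0.000 11.000 27.000
      vertex 3.222 3.222 27.000
    endloop
  endfacet
  facet normal 0.0000 0.0000 1.0000
    outer loop
      vertex 22.000 11.000 27.000
      vertex 3.222 3.222 27.000
      vertex 11.000 0.000 27.000
    endloop
  endfacet
  facet normal 0.0000 0.0000 1.0000
    outer loop
      vertex 22.000 11.000 27.000
      vertex 11.000 0.000 27.000
      vertex 18.778 3.222 27.000
    endloop
  endfacet
  facet normal 0.9239 0.3827 0.0000
    outer loop
      vertex 22.000 11.000 0.000
      vertex 18.778 18.778 0.000
      vertex 18.778 18.778 27.000
    endloop
  endfacet
  facet normal 0.9239 0.3827 0.0000
    outer loop
      vertex 22.000 11.000 0.000
      vertex 18.778 18.778 27.000
      vertex 22.000 11.000 27.000
    endloop
  endfacet
  facet normal 0.3827 0.9239 0.0000
    outer loop
      vertex 18.778 18.778 0.000
      vertex 11.000 22.000 0.000
      vertex 11.000 22.000 27.000
    endloop
  endfacet
  facet normal 0.3827 0.9239 0.0000
    outer loop
      vertex 18.778 18.778 0.000
      vertex 11.000 22.000 27.000
      vertex 18.778 18.778 27.000
    endloop
  endfacet
  facet normal -0.3827 0.9239 0.0000
    outer loop
      vertex 11.000 22.000 0.000
      vertex 3.222 18.778 0.000
      vertex 3.222 18.778 27.000
    endloop
  endfacet
  facet normal -0.3827 0.9239 0.0000
    outer loop
      vertex 11.000 22.000 0.000
      vertex 3.222 18.778 27.000
      vertex 11.000 22.000 27.000
    endloop
  endfacet
  facet normal -0.9239 0.3827 0.0000
    outer loop
      vertex 3.222 18.778 0.000
      vertex 0.000 11.000 0.000
      vertex 0.000 11.000 27.000
    endloop
  endfacet
  facet normal -0.9239 0.3827 0.0000
    outer loop
      vertex 3.222 18.778 0.000
      vertex 0.000 11.000 27.000
      vertex 3.222 18.778 27.000
    endloop
  endfacet
  facet normal -0.9239 -0.3827 0.0000
    outer loop
      vertex 0.000 11.000 0.000
      vertex 3.222 3.222 0.000
      vertex 3.222 3.222 27.000
    endloop
  endfacet
  facet normal -0.9239 -0.3827 0.0000
    outer loop
      vertex 0.000 11.000 0.000
      vertex 3.222 3.222 27.000
      vertex 0.000 11.000 27.000
    endloop
  endfacet
  facet normal -0.3827 -0.9239 0.0000
    outer loop
      vertex 3.222 3.222 0.000
      vertex 11.000 0.000 0.000
      vertex 11.000 0.000 27.000
    endloop
  endfacet
  facet normal -0.3827 -0.9239 0.0000
    outer loop
      vertex 3.222 3.222 0.000
      vertex 11.000 0.000 27.000
      vertex 3.222 3.222 27.000
    endloop
  endfacet
  facet normal 0.3827 -0.9239 0.0000
    outer loop
      vertex 11.000 0.000 0.000
      vertex 18.778 3.222 0.000
      vertex 18.778 3.222 27.000
    endloop
  endfacet
  facet normal 0.3827 -0.9239 0.0000
    outer loop
      vertex 11.000 0.000 0.000
      vertex 18.778 3.222 27.000
      vertex 11.000 0.000 27.000
    endloop
  endfacet
  facet normal 0.9239 -0.3827 0.0000
    outer loop
      vertex 18.778 3.222 0.000
      vertex 22.000 11.000 0.000
      vertex 22.000 11.000 27.000
    endloop
  endfacet
  facet normal 0.9239 -0.3827 0.0000
    outer loop
      vertex 18.778 3.222 0.000
      vertex 22.000 11.000 27.000
      vertex 18.778 3.222 27.000
    endloop
  endfacet
endsolid part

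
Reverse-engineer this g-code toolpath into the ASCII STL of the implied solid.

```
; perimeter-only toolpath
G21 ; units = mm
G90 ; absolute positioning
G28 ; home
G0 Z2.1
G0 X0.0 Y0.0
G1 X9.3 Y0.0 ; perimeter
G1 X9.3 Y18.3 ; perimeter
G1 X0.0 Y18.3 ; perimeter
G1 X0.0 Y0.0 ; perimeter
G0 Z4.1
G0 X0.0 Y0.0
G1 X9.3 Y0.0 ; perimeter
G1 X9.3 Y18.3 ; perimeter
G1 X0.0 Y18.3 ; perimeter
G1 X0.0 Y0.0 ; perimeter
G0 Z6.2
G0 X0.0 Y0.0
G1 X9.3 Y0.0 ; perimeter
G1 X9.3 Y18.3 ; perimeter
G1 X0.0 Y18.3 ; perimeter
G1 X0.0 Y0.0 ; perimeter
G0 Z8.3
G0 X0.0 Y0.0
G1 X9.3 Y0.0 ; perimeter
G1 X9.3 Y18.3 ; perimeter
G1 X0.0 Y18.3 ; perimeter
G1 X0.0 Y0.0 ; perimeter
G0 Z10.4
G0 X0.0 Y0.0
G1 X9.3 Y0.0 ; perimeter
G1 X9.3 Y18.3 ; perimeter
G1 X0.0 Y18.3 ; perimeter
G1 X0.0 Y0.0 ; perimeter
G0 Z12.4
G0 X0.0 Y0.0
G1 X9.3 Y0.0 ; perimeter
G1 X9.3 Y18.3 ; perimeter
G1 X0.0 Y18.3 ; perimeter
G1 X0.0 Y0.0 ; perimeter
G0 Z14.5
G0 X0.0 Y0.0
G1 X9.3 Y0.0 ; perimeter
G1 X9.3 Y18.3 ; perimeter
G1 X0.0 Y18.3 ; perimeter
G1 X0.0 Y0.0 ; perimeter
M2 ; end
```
solid part
  facet normal 0.0000 0.0000 -1.0000
    outer loop
      vertex 9.3 18.3 0.0
      vertex 9.3 0.0 0.0
      vertex 0.0 0.0 0.0
    endloop
  endfacet
  facet normal 0.0000 0.0000 -1.0000
    outer loop
      vertex 0.0 18.3 0.0
      vertex 9.3 18.3 0.0
      vertex 0.0 0.0 0.0
    endloop
  endfacet
  facet normal 0.0000 0.0000 1.0000
    outer loop
      vertex 0.0 0.0 14.5
      vertex 9.3 0.0 14.5
      vertex 9.3 18.3 14.5
    endloop
  endfacet
  facet normal 0.0000 0.0000 1.0000
    outer loop
      vertex 0.0 0.0 14.5
      vertex 9.3 18.3 14.5
      vertex 0.0 18.3 14.5
    endloop
  endfacet
  facet normal 0.0000 -1.0000 0.0000
    outer loop
      vertex 0.0 0.0 0.0
      vertex 9.3 0.0 0.0
      vertex 9.3 0.0 14.5
    endloop
  endfacet
  facet normal 0.0000 -1.0000 0.0000
    outer loop
      vertex 0.0 0.0 0.0
      vertex 9.3 0.0 14.5
      vertex 0.0 0.0 14.5
    endloop
  endfacet
  facet normal 0.0000 1.0000 0.0000
    outer loop
      vertex 9.3 18.3 14.5
      vertex 9.3 18.3 0.0
      vertex 0.0 18.3 0.0
    endloop
  endfacet
  facet normal 0.0000 1.0000 0.0000
    outer loop
      vertex 0.0 18.3 14.5
      vertex 9.3 18.3 14.5
      vertex 0.0 18.3 0.0
    endloop
  endfacet
  facet normal -1.0000 0.0000 0.0000
    outer loop
      vertex 0.0 18.3 14.5
      vertex 0.0 18.3 0.0
      vertex 0.0 0.0 0.0
    endloop
  endfacet
  facet normal -1.0000 0.0000 0.0000
    outer loop
      vertex 0.0 0.0 14.5
      vertex 0.0 18.3 14.5
      vertex 0.0 0.0 0.0
    endloop
  endfacet
  facet normal 1.0000 0.0000 0.0000
    outer loop
      vertex 9.3 0.0 0.0
      vertex 9.3 18.3 0.0
      vertex 9.3 18.3 14.5
    endloop
  endfacet
  facet normal 1.0000 0.0000 0.0000
    outer loop
      vertex 9.3 0.0 0.0
      vertex 9.3 18.3 14.5
      vertex 9.3 0.0 14.5
    endloop
  endfacet
endsolid part

The G0 Z moves step by Δz≈2.1 mm. Every layer's G1 loop is the same polygon, so the solid is a straight extrusion of it from z=0 to z≈14.5. Closing with flat bottom and top caps and triangulating gives 12 facets — a rectangular box, roughly 9.3 × 18.3 mm footprint and 14.5 mm tall.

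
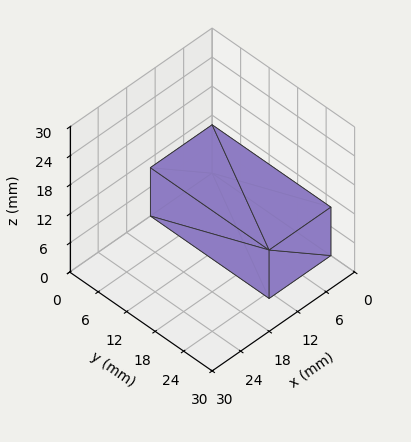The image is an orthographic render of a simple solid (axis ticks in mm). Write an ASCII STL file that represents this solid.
Reading the render: the shape is a rectangular box, roughly 13 × 25 mm footprint and 10 mm tall (dimensions read to the nearest mm from the axis ticks). For the STL, each face is triangulated and given an outward normal.

solid part
  facet normal 0.0000 0.0000 -1.0000
    outer loop
      vertex 13.0 25.0 0.0
      vertex 13.0 0.0 0.0
      vertex 0.0 0.0 0.0
    endloop
  endfacet
  facet normal 0.0000 0.0000 -1.0000
    outer loop
      vertex 0.0 25.0 0.0
      vertex 13.0 25.0 0.0
      vertex 0.0 0.0 0.0
    endloop
  endfacet
  facet normal 0.0000 0.0000 1.0000
    outer loop
      vertex 0.0 0.0 10.0
      vertex 13.0 0.0 10.0
      vertex 13.0 25.0 10.0
    endloop
  endfacet
  facet normal 0.0000 0.0000 1.0000
    outer loop
      vertex 0.0 0.0 10.0
      vertex 13.0 25.0 10.0
      vertex 0.0 25.0 10.0
    endloop
  endfacet
  facet normal 0.0000 -1.0000 0.0000
    outer loop
      vertex 0.0 0.0 0.0
      vertex 13.0 0.0 0.0
      vertex 13.0 0.0 10.0
    endloop
  endfacet
  facet normal 0.0000 -1.0000 0.0000
    outer loop
      vertex 0.0 0.0 0.0
      vertex 13.0 0.0 10.0
      vertex 0.0 0.0 10.0
    endloop
  endfacet
  facet normal 0.0000 1.0000 0.0000
    outer loop
      vertex 13.0 25.0 10.0
      vertex 13.0 25.0 0.0
      vertex 0.0 25.0 0.0
    endloop
  endfacet
  facet normal 0.0000 1.0000 0.0000
    outer loop
      vertex 0.0 25.0 10.0
      vertex 13.0 25.0 10.0
      vertex 0.0 25.0 0.0
    endloop
  endfacet
  facet normal -1.0000 0.0000 0.0000
    outer loop
      vertex 0.0 25.0 10.0
      vertex 0.0 25.0 0.0
      vertex 0.0 0.0 0.0
    endloop
  endfacet
  facet normal -1.0000 0.0000 0.0000
    outer loop
      vertex 0.0 0.0 10.0
      vertex 0.0 25.0 10.0
      vertex 0.0 0.0 0.0
    endloop
  endfacet
  facet normal 1.0000 0.0000 0.0000
    outer loop
      vertex 13.0 0.0 0.0
      vertex 13.0 25.0 0.0
      vertex 13.0 25.0 10.0
    endloop
  endfacet
  facet normal 1.0000 0.0000 0.0000
    outer loop
      vertex 13.0 0.0 0.0
      vertex 13.0 25.0 10.0
      vertex 13.0 0.0 10.0
    endloop
  endfacet
endsolid part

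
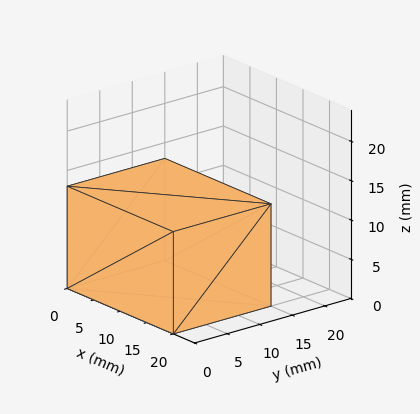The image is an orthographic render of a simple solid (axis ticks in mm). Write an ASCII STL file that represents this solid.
Reading the render: the shape is a rectangular box, roughly 20 × 15 mm footprint and 13 mm tall (dimensions read to the nearest mm from the axis ticks). For the STL, each face is triangulated and given an outward normal.

solid part
  facet normal 0.0000 0.0000 -1.0000
    outer loop
      vertex 20.0 15.0 0.0
      vertex 20.0 0.0 0.0
      vertex 0.0 0.0 0.0
    endloop
  endfacet
  facet normal 0.0000 0.0000 -1.0000
    outer loop
      vertex 0.0 15.0 0.0
      vertex 20.0 15.0 0.0
      vertex 0.0 0.0 0.0
    endloop
  endfacet
  facet normal 0.0000 0.0000 1.0000
    outer loop
      vertex 0.0 0.0 13.0
      vertex 20.0 0.0 13.0
      vertex 20.0 15.0 13.0
    endloop
  endfacet
  facet normal 0.0000 0.0000 1.0000
    outer loop
      vertex 0.0 0.0 13.0
      vertex 20.0 15.0 13.0
      vertex 0.0 15.0 13.0
    endloop
  endfacet
  facet normal 0.0000 -1.0000 0.0000
    outer loop
      vertex 0.0 0.0 0.0
      vertex 20.0 0.0 0.0
      vertex 20.0 0.0 13.0
    endloop
  endfacet
  facet normal 0.0000 -1.0000 0.0000
    outer loop
      vertex 0.0 0.0 0.0
      vertex 20.0 0.0 13.0
      vertex 0.0 0.0 13.0
    endloop
  endfacet
  facet normal 0.0000 1.0000 0.0000
    outer loop
      vertex 20.0 15.0 13.0
      vertex 20.0 15.0 0.0
      vertex 0.0 15.0 0.0
    endloop
  endfacet
  facet normal 0.0000 1.0000 0.0000
    outer loop
      vertex 0.0 15.0 13.0
      vertex 20.0 15.0 13.0
      vertex 0.0 15.0 0.0
    endloop
  endfacet
  facet normal -1.0000 0.0000 0.0000
    outer loop
      vertex 0.0 15.0 13.0
      vertex 0.0 15.0 0.0
      vertex 0.0 0.0 0.0
    endloop
  endfacet
  facet normal -1.0000 0.0000 0.0000
    outer loop
      vertex 0.0 0.0 13.0
      vertex 0.0 15.0 13.0
      vertex 0.0 0.0 0.0
    endloop
  endfacet
  facet normal 1.0000 0.0000 0.0000
    outer loop
      vertex 20.0 0.0 0.0
      vertex 20.0 15.0 0.0
      vertex 20.0 15.0 13.0
    endloop
  endfacet
  facet normal 1.0000 0.0000 0.0000
    outer loop
      vertex 20.0 0.0 0.0
      vertex 20.0 15.0 13.0
      vertex 20.0 0.0 13.0
    endloop
  endfacet
endsolid part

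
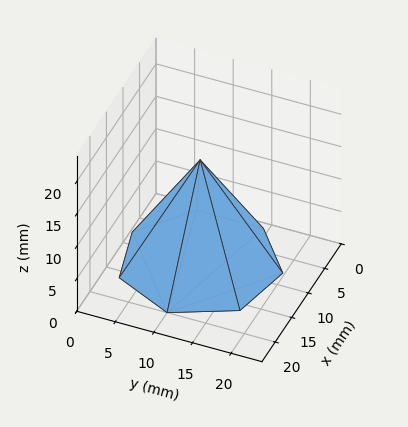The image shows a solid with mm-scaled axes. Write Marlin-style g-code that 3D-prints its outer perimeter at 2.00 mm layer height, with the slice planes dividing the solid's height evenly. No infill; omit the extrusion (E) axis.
Reading the render: the shape is a regular 7-sided pyramid, base circumscribed radius ≈ 10 mm, apex at z ≈ 16 mm (dimensions read to the nearest mm from the axis ticks). For the g-code, the solid's height is divided into equal slices at the stated Δz and each level perimeter traced with G1 moves after a G0 lift.

; perimeter-only toolpath
G21 ; units = mm
G90 ; absolute positioning
G28 ; home
; layer 1
G0 Z2.00
G0 X18.75 Y10.00
G1 X15.45 Y16.84
G1 X8.05 Y18.53
G1 X2.12 Y13.80
G1 X2.12 Y6.20
G1 X8.05 Y1.47
G1 X15.45 Y3.16
G1 X18.75 Y10.00
; layer 2
G0 Z4.00
G0 X17.50 Y10.00
G1 X14.67 Y15.87
G1 X8.33 Y17.31
G1 X3.24 Y13.25
G1 X3.24 Y6.75
G1 X8.33 Y2.69
G1 X14.67 Y4.13
G1 X17.50 Y10.00
; layer 3
G0 Z6.00
G0 X16.25 Y10.00
G1 X13.89 Y14.89
G1 X8.61 Y16.09
G1 X4.37 Y12.71
G1 X4.37 Y7.29
G1 X8.61 Y3.91
G1 X13.89 Y5.11
G1 X16.25 Y10.00
; layer 4
G0 Z8.00
G0 X15.00 Y10.00
G1 X13.12 Y13.91
G1 X8.88 Y14.88
G1 X5.50 Y12.17
G1 X5.50 Y7.83
G1 X8.88 Y5.12
G1 X13.12 Y6.09
G1 X15.00 Y10.00
; layer 5
G0 Z10.00
G0 X13.75 Y10.00
G1 X12.34 Y12.93
G1 X9.16 Y13.66
G1 X6.62 Y11.63
G1 X6.62 Y8.37
G1 X9.16 Y6.34
G1 X12.34 Y7.07
G1 X13.75 Y10.00
; layer 6
G0 Z12.00
G0 X12.50 Y10.00
G1 X11.56 Y11.96
G1 X9.44 Y12.44
G1 X7.75 Y11.09
G1 X7.75 Y8.91
G1 X9.44 Y7.56
G1 X11.56 Y8.04
G1 X12.50 Y10.00
; layer 7
G0 Z14.00
G0 X11.25 Y10.00
G1 X10.78 Y10.98
G1 X9.72 Y11.22
G1 X8.87 Y10.54
G1 X8.87 Y9.46
G1 X9.72 Y8.78
G1 X10.78 Y9.02
G1 X11.25 Y10.00
M2 ; end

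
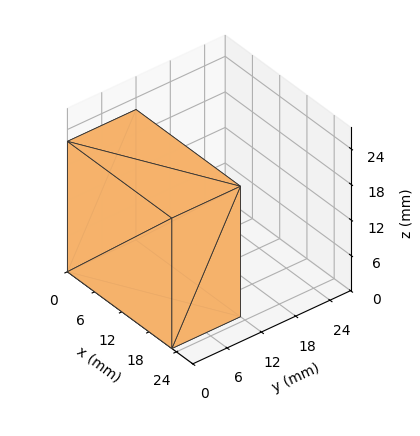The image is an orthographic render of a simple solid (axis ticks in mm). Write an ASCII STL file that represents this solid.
Reading the render: the shape is a rectangular box, roughly 23 × 12 mm footprint and 22 mm tall (dimensions read to the nearest mm from the axis ticks). For the STL, each face is triangulated and given an outward normal.

solid part
  facet normal 0.0000 0.0000 -1.0000
    outer loop
      vertex 23.00 12.00 0.00
      vertex 23.00 0.00 0.00
      vertex 0.00 0.00 0.00
    endloop
  endfacet
  facet normal 0.0000 0.0000 -1.0000
    outer loop
      vertex 0.00 12.00 0.00
      vertex 23.00 12.00 0.00
      vertex 0.00 0.00 0.00
    endloop
  endfacet
  facet normal 0.0000 0.0000 1.0000
    outer loop
      vertex 0.00 0.00 22.00
      vertex 23.00 0.00 22.00
      vertex 23.00 12.00 22.00
    endloop
  endfacet
  facet normal 0.0000 0.0000 1.0000
    outer loop
      vertex 0.00 0.00 22.00
      vertex 23.00 12.00 22.00
      vertex 0.00 12.00 22.00
    endloop
  endfacet
  facet normal 0.0000 -1.0000 0.0000
    outer loop
      vertex 0.00 0.00 0.00
      vertex 23.00 0.00 0.00
      vertex 23.00 0.00 22.00
    endloop
  endfacet
  facet normal 0.0000 -1.0000 0.0000
    outer loop
      vertex 0.00 0.00 0.00
      vertex 23.00 0.00 22.00
      vertex 0.00 0.00 22.00
    endloop
  endfacet
  facet normal 0.0000 1.0000 0.0000
    outer loop
      vertex 23.00 12.00 22.00
      vertex 23.00 12.00 0.00
      vertex 0.00 12.00 0.00
    endloop
  endfacet
  facet normal 0.0000 1.0000 0.0000
    outer loop
      vertex 0.00 12.00 22.00
      vertex 23.00 12.00 22.00
      vertex 0.00 12.00 0.00
    endloop
  endfacet
  facet normal -1.0000 0.0000 0.0000
    outer loop
      vertex 0.00 12.00 22.00
      vertex 0.00 12.00 0.00
      vertex 0.00 0.00 0.00
    endloop
  endfacet
  facet normal -1.0000 0.0000 0.0000
    outer loop
      vertex 0.00 0.00 22.00
      vertex 0.00 12.00 22.00
      vertex 0.00 0.00 0.00
    endloop
  endfacet
  facet normal 1.0000 0.0000 0.0000
    outer loop
      vertex 23.00 0.00 0.00
      vertex 23.00 12.00 0.00
      vertex 23.00 12.00 22.00
    endloop
  endfacet
  facet normal 1.0000 0.0000 0.0000
    outer loop
      vertex 23.00 0.00 0.00
      vertex 23.00 12.00 22.00
      vertex 23.00 0.00 22.00
    endloop
  endfacet
endsolid part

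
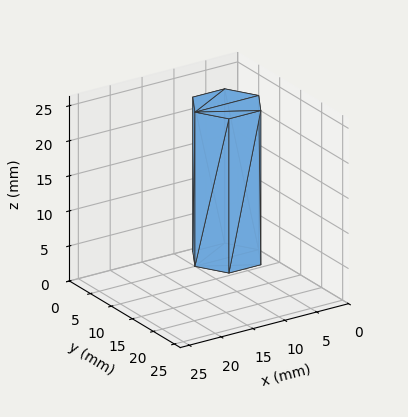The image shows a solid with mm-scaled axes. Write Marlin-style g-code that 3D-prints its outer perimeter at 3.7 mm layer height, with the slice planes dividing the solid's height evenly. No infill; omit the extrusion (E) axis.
Reading the render: the shape is a regular 6-sided prism (a cylinder approximated with 6 flat sides), circumscribed radius ≈ 5 mm, height ≈ 22 mm (dimensions read to the nearest mm from the axis ticks). For the g-code, the solid's height is divided into equal slices at the stated Δz and each level perimeter traced with G1 moves after a G0 lift.

; perimeter-only toolpath
G21 ; units = mm
G90 ; absolute positioning
G28 ; home
; layer 1
G0 Z3.7
G0 X10.0 Y5.0
G1 X7.5 Y9.3
G1 X2.5 Y9.3
G1 X0.0 Y5.0
G1 X2.5 Y0.7
G1 X7.5 Y0.7
G1 X10.0 Y5.0
; layer 2
G0 Z7.3
G0 X10.0 Y5.0
G1 X7.5 Y9.3
G1 X2.5 Y9.3
G1 X0.0 Y5.0
G1 X2.5 Y0.7
G1 X7.5 Y0.7
G1 X10.0 Y5.0
; layer 3
G0 Z11.0
G0 X10.0 Y5.0
G1 X7.5 Y9.3
G1 X2.5 Y9.3
G1 X0.0 Y5.0
G1 X2.5 Y0.7
G1 X7.5 Y0.7
G1 X10.0 Y5.0
; layer 4
G0 Z14.7
G0 X10.0 Y5.0
G1 X7.5 Y9.3
G1 X2.5 Y9.3
G1 X0.0 Y5.0
G1 X2.5 Y0.7
G1 X7.5 Y0.7
G1 X10.0 Y5.0
; layer 5
G0 Z18.3
G0 X10.0 Y5.0
G1 X7.5 Y9.3
G1 X2.5 Y9.3
G1 X0.0 Y5.0
G1 X2.5 Y0.7
G1 X7.5 Y0.7
G1 X10.0 Y5.0
; layer 6
G0 Z22.0
G0 X10.0 Y5.0
G1 X7.5 Y9.3
G1 X2.5 Y9.3
G1 X0.0 Y5.0
G1 X2.5 Y0.7
G1 X7.5 Y0.7
G1 X10.0 Y5.0
M2 ; end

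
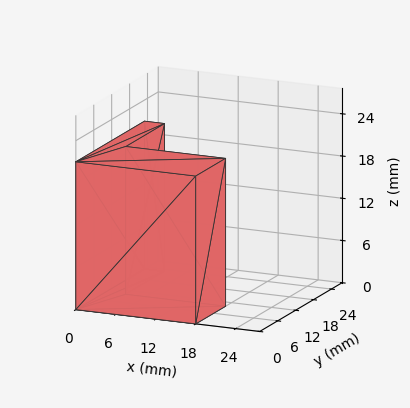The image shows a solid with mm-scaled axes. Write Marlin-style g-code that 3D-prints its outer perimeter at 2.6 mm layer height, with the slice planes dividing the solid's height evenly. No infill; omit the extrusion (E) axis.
Reading the render: the shape is an L-shaped prism: outer 18 × 23 mm, arm thicknesses ≈ 10 mm (horizontal) and 3 mm (vertical), extruded 21 mm in z (dimensions read to the nearest mm from the axis ticks). For the g-code, the solid's height is divided into equal slices at the stated Δz and each level perimeter traced with G1 moves after a G0 lift.

; perimeter-only toolpath
G21 ; units = mm
G90 ; absolute positioning
G28 ; home
; layer 1
G0 Z2.6
G0 X0.0 Y0.0
G1 X18.0 Y0.0
G1 X18.0 Y10.0
G1 X3.0 Y10.0
G1 X3.0 Y23.0
G1 X0.0 Y23.0
G1 X0.0 Y0.0
; layer 2
G0 Z5.2
G0 X0.0 Y0.0
G1 X18.0 Y0.0
G1 X18.0 Y10.0
G1 X3.0 Y10.0
G1 X3.0 Y23.0
G1 X0.0 Y23.0
G1 X0.0 Y0.0
; layer 3
G0 Z7.9
G0 X0.0 Y0.0
G1 X18.0 Y0.0
G1 X18.0 Y10.0
G1 X3.0 Y10.0
G1 X3.0 Y23.0
G1 X0.0 Y23.0
G1 X0.0 Y0.0
; layer 4
G0 Z10.5
G0 X0.0 Y0.0
G1 X18.0 Y0.0
G1 X18.0 Y10.0
G1 X3.0 Y10.0
G1 X3.0 Y23.0
G1 X0.0 Y23.0
G1 X0.0 Y0.0
; layer 5
G0 Z13.1
G0 X0.0 Y0.0
G1 X18.0 Y0.0
G1 X18.0 Y10.0
G1 X3.0 Y10.0
G1 X3.0 Y23.0
G1 X0.0 Y23.0
G1 X0.0 Y0.0
; layer 6
G0 Z15.8
G0 X0.0 Y0.0
G1 X18.0 Y0.0
G1 X18.0 Y10.0
G1 X3.0 Y10.0
G1 X3.0 Y23.0
G1 X0.0 Y23.0
G1 X0.0 Y0.0
; layer 7
G0 Z18.4
G0 X0.0 Y0.0
G1 X18.0 Y0.0
G1 X18.0 Y10.0
G1 X3.0 Y10.0
G1 X3.0 Y23.0
G1 X0.0 Y23.0
G1 X0.0 Y0.0
; layer 8
G0 Z21.0
G0 X0.0 Y0.0
G1 X18.0 Y0.0
G1 X18.0 Y10.0
G1 X3.0 Y10.0
G1 X3.0 Y23.0
G1 X0.0 Y23.0
G1 X0.0 Y0.0
M2 ; end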